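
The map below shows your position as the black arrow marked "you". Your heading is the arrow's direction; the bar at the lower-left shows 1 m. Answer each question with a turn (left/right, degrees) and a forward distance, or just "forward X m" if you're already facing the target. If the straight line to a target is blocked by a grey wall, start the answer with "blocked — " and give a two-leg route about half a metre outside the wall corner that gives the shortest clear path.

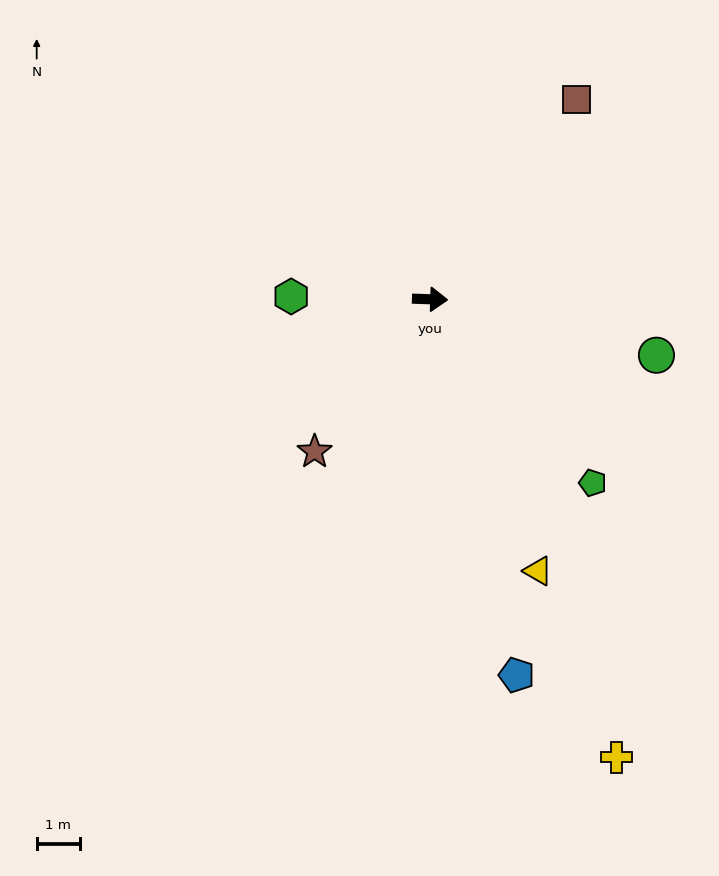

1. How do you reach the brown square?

turn left 56°, forward 5.7 m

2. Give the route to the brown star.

turn right 125°, forward 4.4 m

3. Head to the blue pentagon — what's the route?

turn right 75°, forward 8.9 m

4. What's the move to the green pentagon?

turn right 46°, forward 5.7 m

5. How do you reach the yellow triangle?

turn right 66°, forward 6.8 m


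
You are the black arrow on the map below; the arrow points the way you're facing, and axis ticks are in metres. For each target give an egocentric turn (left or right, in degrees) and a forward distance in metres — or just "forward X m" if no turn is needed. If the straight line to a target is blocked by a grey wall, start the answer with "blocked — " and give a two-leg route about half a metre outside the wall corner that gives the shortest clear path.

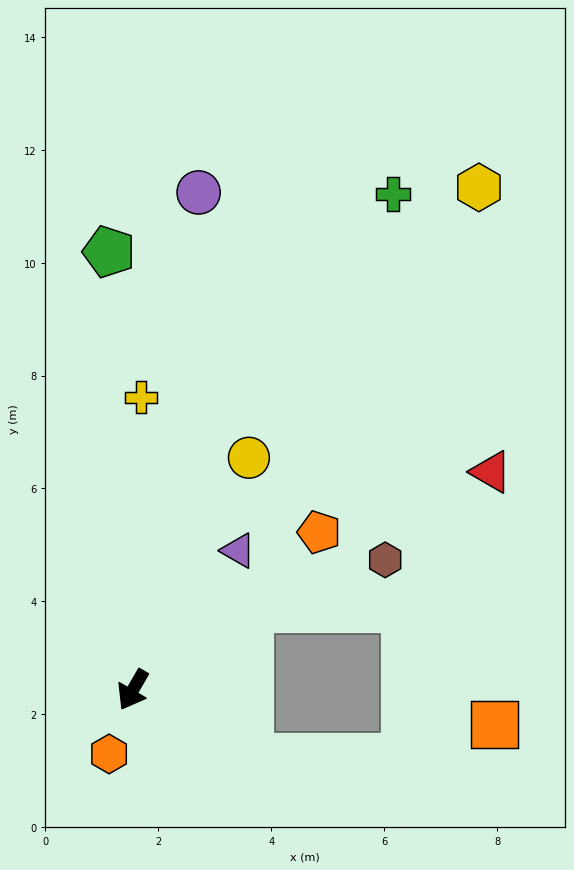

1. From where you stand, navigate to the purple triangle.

turn left 173°, forward 3.1 m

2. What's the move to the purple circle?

turn right 157°, forward 8.9 m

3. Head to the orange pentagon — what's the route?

turn left 160°, forward 4.3 m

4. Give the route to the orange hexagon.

turn left 10°, forward 1.2 m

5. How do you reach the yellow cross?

turn right 152°, forward 5.2 m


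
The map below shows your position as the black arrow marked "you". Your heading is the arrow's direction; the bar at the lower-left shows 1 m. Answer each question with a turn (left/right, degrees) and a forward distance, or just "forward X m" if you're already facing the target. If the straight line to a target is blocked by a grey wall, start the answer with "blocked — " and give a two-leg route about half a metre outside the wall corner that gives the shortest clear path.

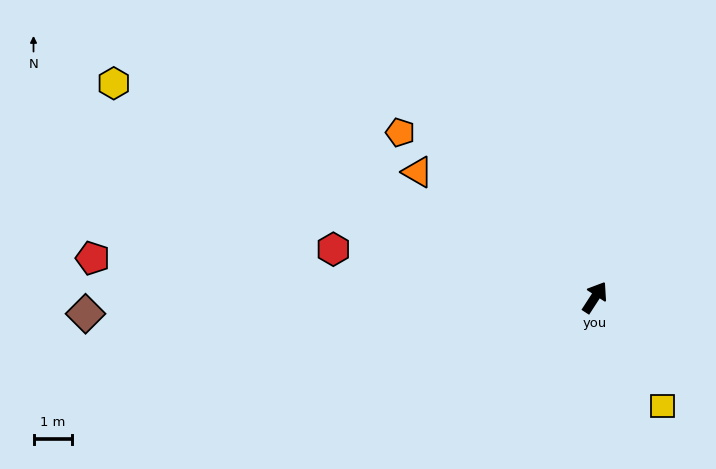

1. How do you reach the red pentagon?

turn left 118°, forward 13.1 m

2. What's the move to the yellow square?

turn right 115°, forward 3.3 m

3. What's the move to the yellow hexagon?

turn left 99°, forward 13.7 m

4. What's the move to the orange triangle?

turn left 88°, forward 5.7 m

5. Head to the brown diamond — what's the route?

turn left 125°, forward 13.3 m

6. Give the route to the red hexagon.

turn left 113°, forward 6.9 m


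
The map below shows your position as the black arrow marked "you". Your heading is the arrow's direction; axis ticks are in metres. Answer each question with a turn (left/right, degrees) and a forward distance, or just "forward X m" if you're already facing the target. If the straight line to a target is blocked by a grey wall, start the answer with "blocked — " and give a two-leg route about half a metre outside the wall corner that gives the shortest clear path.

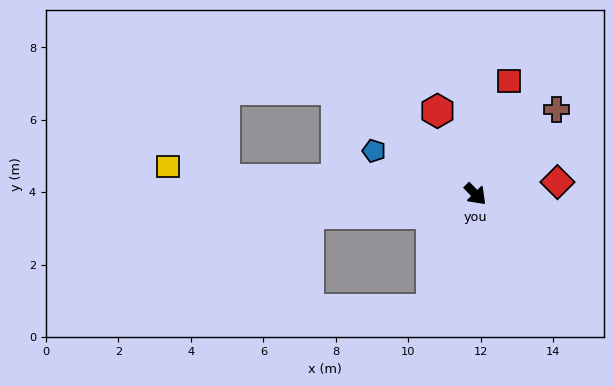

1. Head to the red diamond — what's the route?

turn left 54°, forward 2.3 m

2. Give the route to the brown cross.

turn left 92°, forward 3.2 m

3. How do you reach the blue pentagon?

turn right 158°, forward 3.0 m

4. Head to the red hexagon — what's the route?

turn left 160°, forward 2.5 m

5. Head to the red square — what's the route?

turn left 119°, forward 3.3 m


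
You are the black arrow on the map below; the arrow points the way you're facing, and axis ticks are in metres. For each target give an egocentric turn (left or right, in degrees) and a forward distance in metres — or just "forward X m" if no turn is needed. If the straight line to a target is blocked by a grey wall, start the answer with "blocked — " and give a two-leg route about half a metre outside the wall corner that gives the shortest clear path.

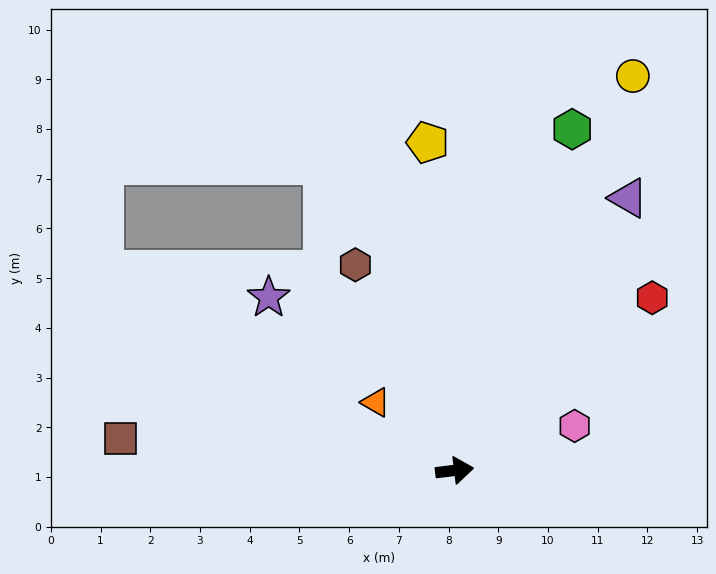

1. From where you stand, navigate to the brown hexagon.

turn left 109°, forward 4.6 m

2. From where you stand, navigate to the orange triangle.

turn left 132°, forward 2.1 m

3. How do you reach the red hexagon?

turn left 34°, forward 5.3 m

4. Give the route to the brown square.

turn left 168°, forward 6.7 m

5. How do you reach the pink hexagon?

turn left 13°, forward 2.6 m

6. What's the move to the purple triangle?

turn left 51°, forward 6.5 m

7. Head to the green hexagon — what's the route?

turn left 64°, forward 7.3 m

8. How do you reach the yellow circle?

turn left 59°, forward 8.7 m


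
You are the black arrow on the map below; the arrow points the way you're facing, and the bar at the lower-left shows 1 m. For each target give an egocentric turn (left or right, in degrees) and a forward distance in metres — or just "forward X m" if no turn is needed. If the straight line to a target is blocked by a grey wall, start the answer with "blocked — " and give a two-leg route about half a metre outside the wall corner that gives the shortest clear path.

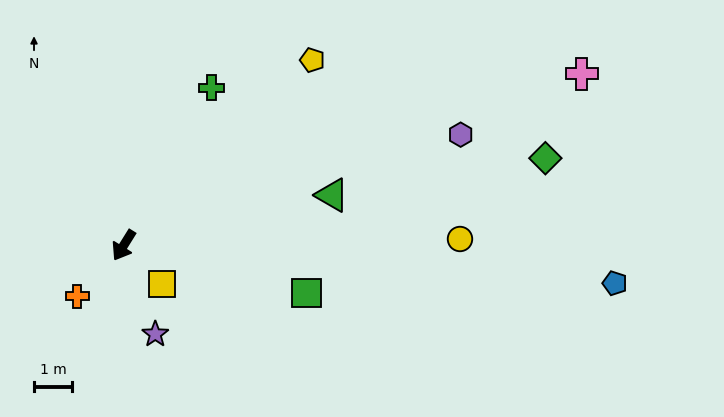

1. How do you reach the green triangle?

turn left 135°, forward 5.6 m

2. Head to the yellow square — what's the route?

turn left 77°, forward 1.4 m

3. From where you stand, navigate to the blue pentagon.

turn left 118°, forward 12.9 m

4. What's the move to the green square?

turn left 107°, forward 5.0 m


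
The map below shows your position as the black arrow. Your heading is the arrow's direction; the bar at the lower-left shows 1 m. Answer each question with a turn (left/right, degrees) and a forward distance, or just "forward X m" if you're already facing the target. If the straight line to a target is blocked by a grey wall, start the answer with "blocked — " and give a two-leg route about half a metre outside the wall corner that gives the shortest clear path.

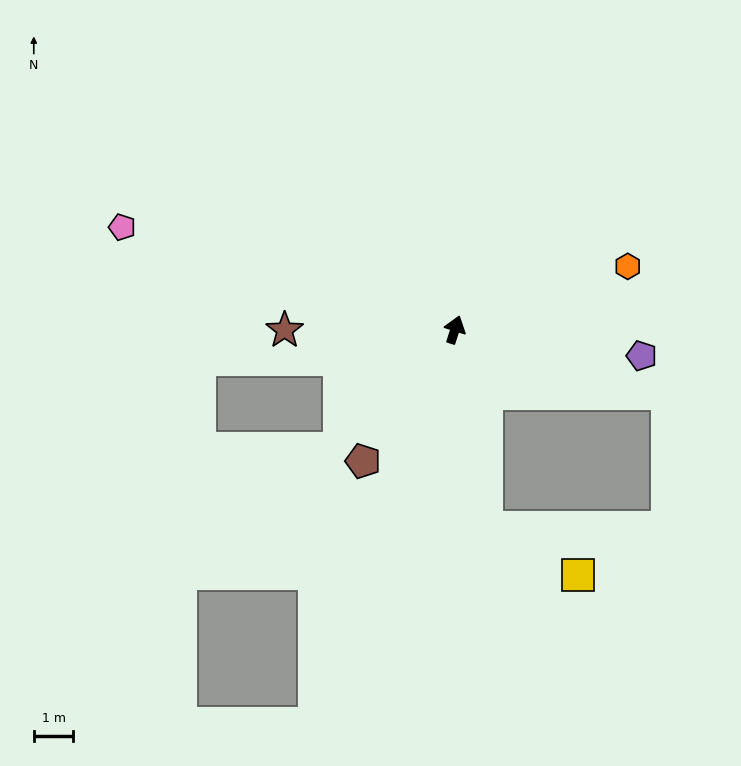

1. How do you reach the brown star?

turn left 108°, forward 4.3 m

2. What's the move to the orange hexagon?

turn right 52°, forward 4.6 m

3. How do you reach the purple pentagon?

turn right 80°, forward 4.8 m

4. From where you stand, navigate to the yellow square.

blocked — turn right 153°, forward 5.1 m, then turn left 53°, forward 2.6 m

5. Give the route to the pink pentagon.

turn left 91°, forward 8.8 m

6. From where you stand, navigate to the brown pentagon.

turn left 163°, forward 4.0 m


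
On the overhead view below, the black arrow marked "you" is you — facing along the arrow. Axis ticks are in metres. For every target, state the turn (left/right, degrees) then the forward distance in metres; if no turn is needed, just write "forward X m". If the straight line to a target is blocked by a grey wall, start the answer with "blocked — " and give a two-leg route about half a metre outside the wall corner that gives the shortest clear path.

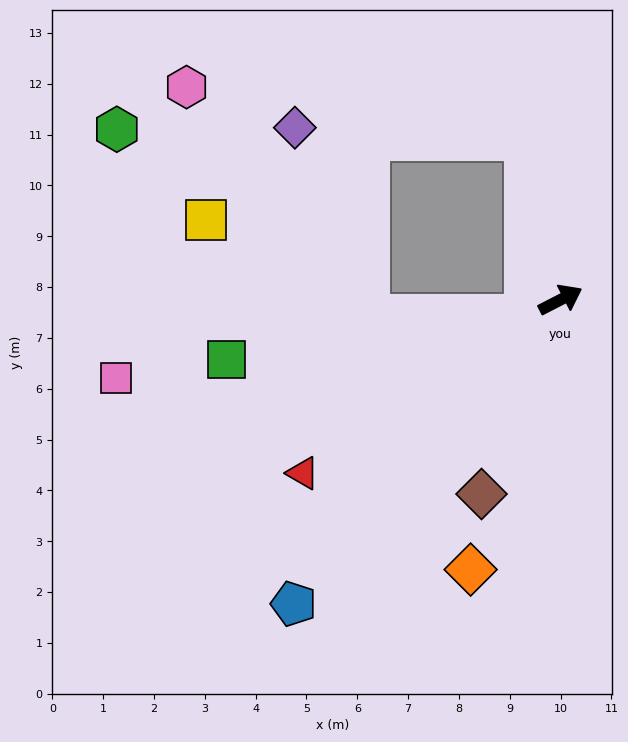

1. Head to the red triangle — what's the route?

turn right 173°, forward 6.1 m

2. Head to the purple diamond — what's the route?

blocked — turn left 75°, forward 3.2 m, then turn left 75°, forward 4.6 m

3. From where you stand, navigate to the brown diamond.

turn right 139°, forward 4.1 m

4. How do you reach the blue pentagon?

turn right 159°, forward 8.0 m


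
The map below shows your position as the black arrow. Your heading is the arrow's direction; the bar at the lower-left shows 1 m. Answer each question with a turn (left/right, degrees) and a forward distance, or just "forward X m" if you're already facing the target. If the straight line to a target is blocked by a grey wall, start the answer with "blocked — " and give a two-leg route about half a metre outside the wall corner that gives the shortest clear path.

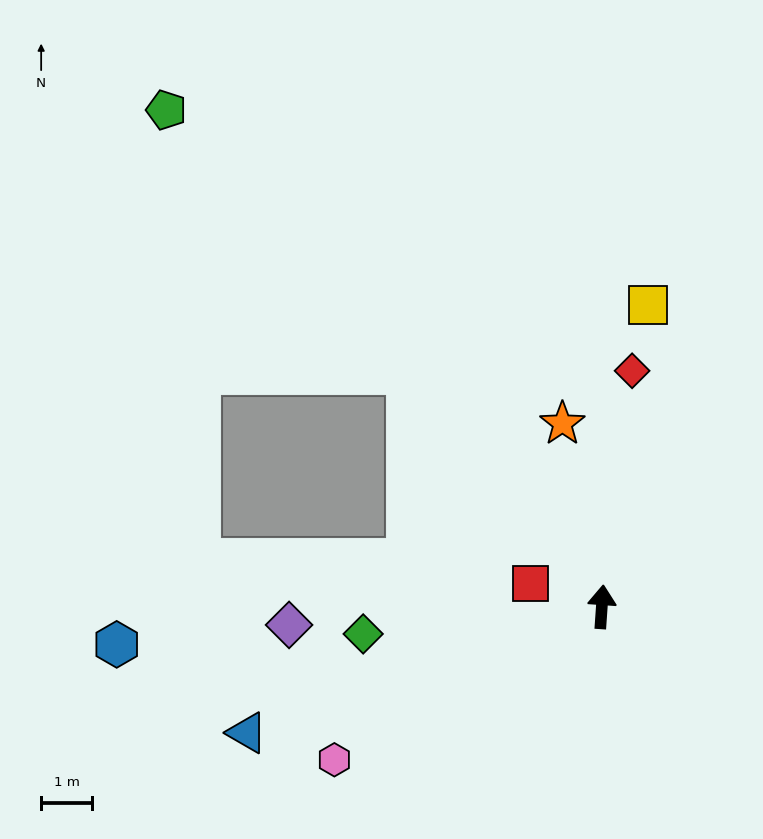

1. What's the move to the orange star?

turn left 16°, forward 3.7 m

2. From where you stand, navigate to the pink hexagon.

turn left 124°, forward 6.1 m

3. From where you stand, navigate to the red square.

turn left 76°, forward 1.5 m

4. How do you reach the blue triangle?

turn left 113°, forward 7.4 m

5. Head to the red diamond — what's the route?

turn right 3°, forward 4.7 m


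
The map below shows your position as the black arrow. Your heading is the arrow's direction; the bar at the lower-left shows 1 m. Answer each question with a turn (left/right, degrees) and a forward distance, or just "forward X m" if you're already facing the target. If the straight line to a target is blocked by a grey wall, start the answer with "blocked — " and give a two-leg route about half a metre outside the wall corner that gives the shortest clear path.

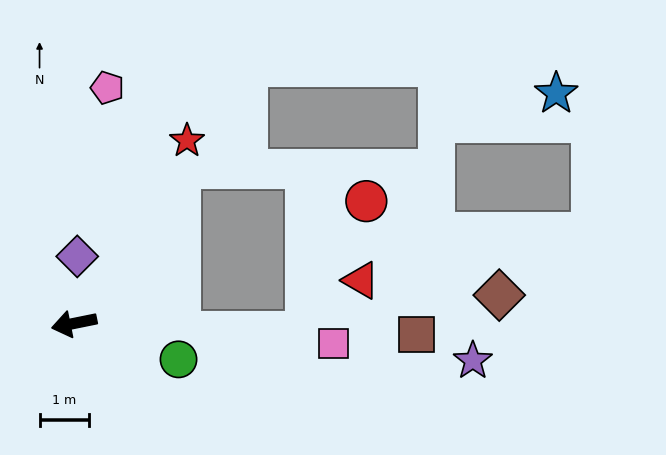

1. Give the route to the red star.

turn right 133°, forward 4.4 m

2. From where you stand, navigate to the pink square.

turn left 164°, forward 5.3 m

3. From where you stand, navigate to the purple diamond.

turn right 104°, forward 1.4 m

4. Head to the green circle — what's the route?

turn left 150°, forward 2.3 m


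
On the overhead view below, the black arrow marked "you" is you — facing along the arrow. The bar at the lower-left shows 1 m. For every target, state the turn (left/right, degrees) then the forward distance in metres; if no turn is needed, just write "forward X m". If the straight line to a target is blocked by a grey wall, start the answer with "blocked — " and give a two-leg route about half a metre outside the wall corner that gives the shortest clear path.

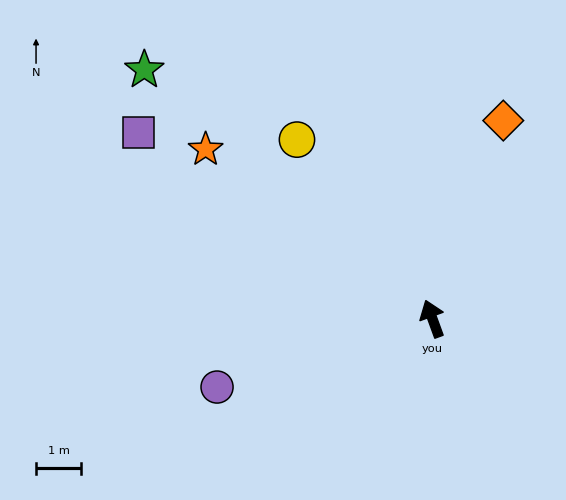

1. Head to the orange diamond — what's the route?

turn right 40°, forward 4.7 m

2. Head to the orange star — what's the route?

turn left 33°, forward 6.3 m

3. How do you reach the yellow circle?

turn left 17°, forward 5.0 m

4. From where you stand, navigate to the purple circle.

turn left 88°, forward 5.0 m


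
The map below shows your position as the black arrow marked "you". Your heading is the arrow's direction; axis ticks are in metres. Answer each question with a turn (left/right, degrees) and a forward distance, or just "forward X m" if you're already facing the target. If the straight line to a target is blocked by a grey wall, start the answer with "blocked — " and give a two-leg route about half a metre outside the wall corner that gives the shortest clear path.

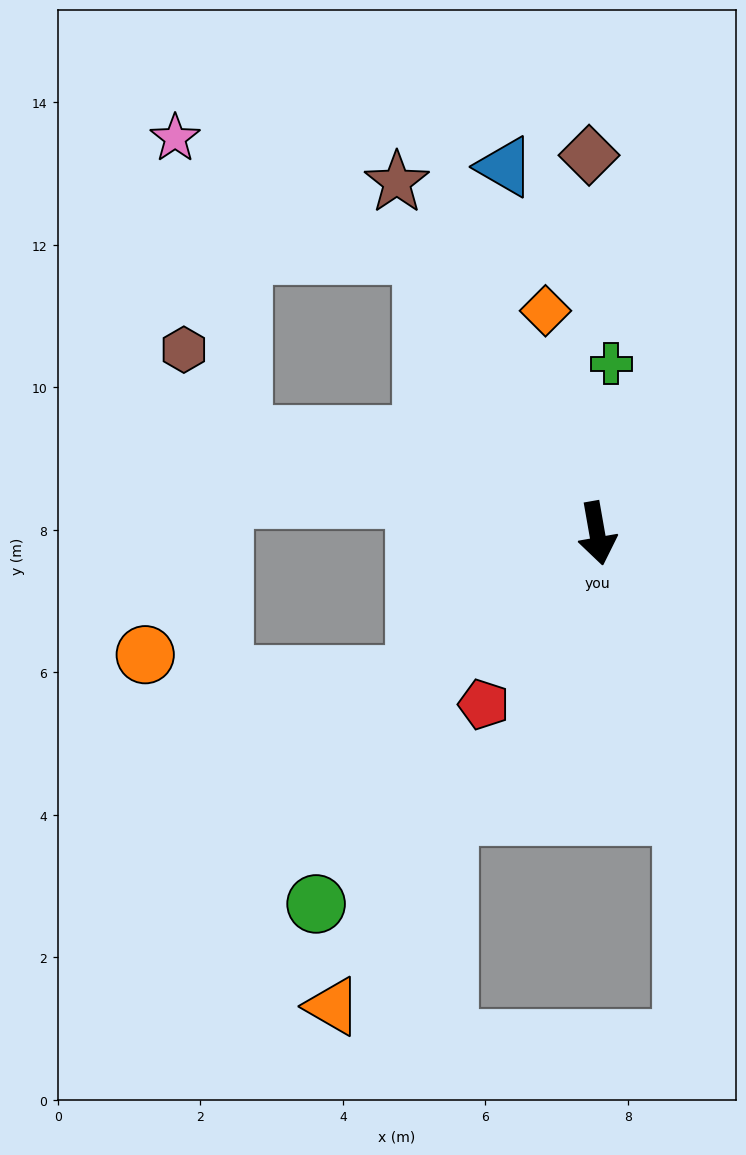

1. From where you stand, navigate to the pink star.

blocked — turn right 158°, forward 4.6 m, then turn left 33°, forward 3.8 m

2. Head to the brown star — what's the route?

turn right 160°, forward 5.7 m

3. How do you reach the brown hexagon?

blocked — turn right 115°, forward 5.2 m, then turn right 41°, forward 1.5 m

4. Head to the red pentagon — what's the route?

turn right 43°, forward 2.9 m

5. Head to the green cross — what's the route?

turn left 165°, forward 2.4 m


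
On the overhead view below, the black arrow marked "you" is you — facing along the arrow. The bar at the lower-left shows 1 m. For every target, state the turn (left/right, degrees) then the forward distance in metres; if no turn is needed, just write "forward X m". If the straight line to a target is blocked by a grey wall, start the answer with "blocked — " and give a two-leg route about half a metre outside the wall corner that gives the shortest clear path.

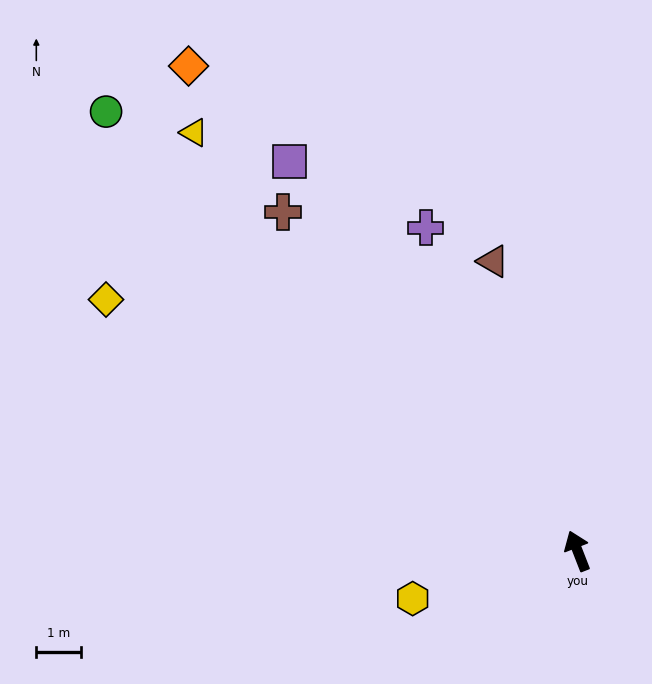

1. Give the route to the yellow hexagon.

turn left 85°, forward 3.9 m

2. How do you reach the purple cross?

turn left 4°, forward 8.0 m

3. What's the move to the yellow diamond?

turn left 41°, forward 12.0 m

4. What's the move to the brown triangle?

turn right 5°, forward 6.8 m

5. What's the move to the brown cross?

turn left 20°, forward 10.1 m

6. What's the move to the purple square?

turn left 15°, forward 10.9 m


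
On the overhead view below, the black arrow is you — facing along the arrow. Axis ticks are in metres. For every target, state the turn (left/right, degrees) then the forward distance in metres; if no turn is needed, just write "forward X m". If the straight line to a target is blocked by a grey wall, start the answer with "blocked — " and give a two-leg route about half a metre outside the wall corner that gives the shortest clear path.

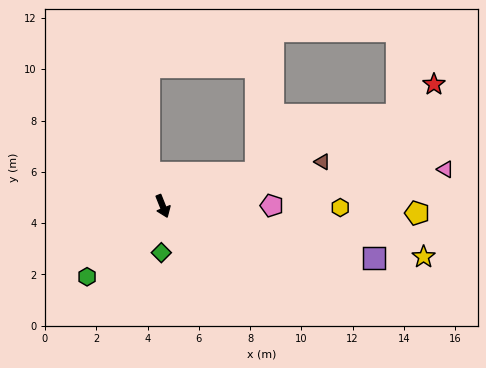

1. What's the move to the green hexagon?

turn right 69°, forward 4.0 m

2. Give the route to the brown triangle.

turn left 84°, forward 6.5 m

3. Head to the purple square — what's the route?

turn left 54°, forward 8.5 m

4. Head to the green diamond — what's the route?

turn right 24°, forward 1.8 m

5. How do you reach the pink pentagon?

turn left 69°, forward 4.3 m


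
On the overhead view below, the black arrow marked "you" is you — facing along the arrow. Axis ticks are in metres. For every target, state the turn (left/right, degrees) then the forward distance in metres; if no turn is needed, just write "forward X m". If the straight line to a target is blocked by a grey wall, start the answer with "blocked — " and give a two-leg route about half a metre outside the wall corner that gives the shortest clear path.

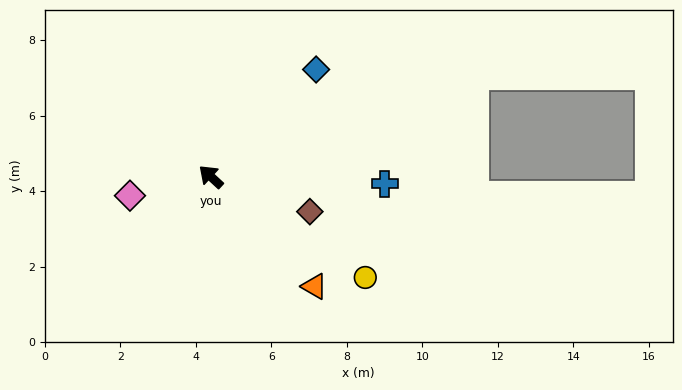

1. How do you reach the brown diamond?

turn right 157°, forward 2.8 m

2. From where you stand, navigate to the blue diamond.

turn right 92°, forward 4.0 m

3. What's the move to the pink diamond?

turn left 56°, forward 2.2 m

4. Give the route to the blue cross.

turn right 140°, forward 4.6 m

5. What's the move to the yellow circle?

turn right 170°, forward 4.9 m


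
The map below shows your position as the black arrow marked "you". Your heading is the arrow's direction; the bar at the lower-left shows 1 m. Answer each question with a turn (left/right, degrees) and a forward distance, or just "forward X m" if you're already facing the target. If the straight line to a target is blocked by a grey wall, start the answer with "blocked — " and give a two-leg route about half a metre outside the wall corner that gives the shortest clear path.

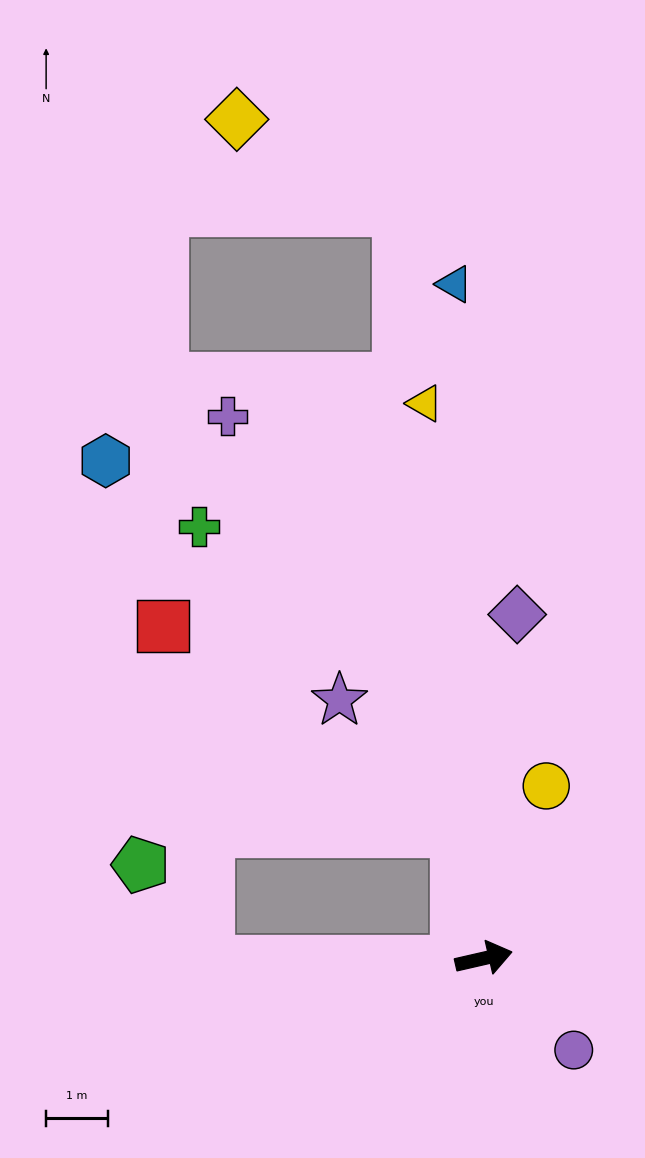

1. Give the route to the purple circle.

turn right 58°, forward 2.1 m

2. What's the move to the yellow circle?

turn left 57°, forward 3.0 m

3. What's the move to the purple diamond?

turn left 72°, forward 5.6 m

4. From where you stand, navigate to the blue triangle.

turn left 80°, forward 10.9 m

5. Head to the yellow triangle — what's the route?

turn left 83°, forward 9.0 m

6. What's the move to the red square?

blocked — turn left 89°, forward 2.1 m, then turn left 43°, forward 5.8 m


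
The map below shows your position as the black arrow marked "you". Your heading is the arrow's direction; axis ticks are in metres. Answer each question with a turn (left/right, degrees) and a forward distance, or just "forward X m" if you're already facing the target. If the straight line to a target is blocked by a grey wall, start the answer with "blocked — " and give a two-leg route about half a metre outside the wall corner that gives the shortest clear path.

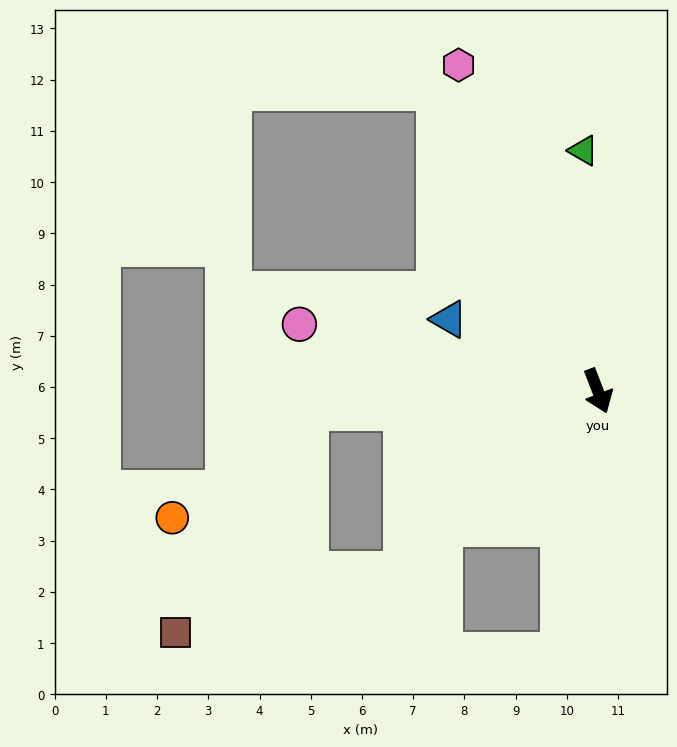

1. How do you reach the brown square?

blocked — turn right 108°, forward 5.7 m, then turn left 56°, forward 5.1 m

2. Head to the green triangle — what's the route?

turn left 162°, forward 4.7 m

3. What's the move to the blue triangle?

turn right 137°, forward 3.2 m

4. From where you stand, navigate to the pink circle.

turn right 124°, forward 6.0 m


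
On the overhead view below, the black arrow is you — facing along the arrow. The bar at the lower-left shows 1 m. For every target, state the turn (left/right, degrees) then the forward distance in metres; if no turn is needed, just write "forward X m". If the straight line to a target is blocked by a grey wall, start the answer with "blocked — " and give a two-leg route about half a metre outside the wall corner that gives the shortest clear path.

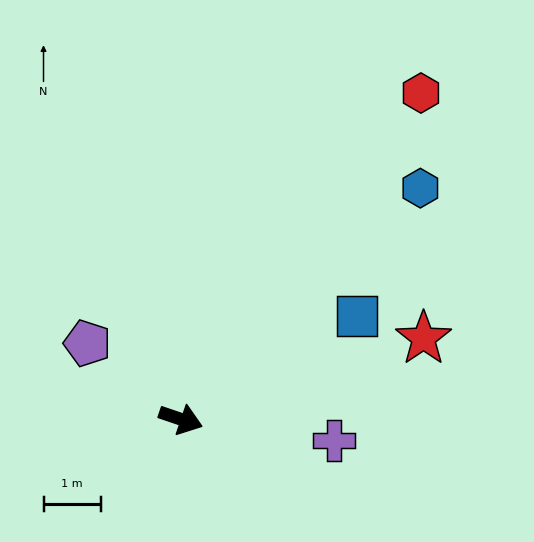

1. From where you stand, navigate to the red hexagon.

turn left 72°, forward 7.0 m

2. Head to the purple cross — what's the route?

turn left 11°, forward 2.7 m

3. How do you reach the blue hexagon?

turn left 63°, forward 5.8 m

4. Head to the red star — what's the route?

turn left 37°, forward 4.4 m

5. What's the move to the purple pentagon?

turn left 160°, forward 2.1 m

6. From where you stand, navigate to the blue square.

turn left 49°, forward 3.6 m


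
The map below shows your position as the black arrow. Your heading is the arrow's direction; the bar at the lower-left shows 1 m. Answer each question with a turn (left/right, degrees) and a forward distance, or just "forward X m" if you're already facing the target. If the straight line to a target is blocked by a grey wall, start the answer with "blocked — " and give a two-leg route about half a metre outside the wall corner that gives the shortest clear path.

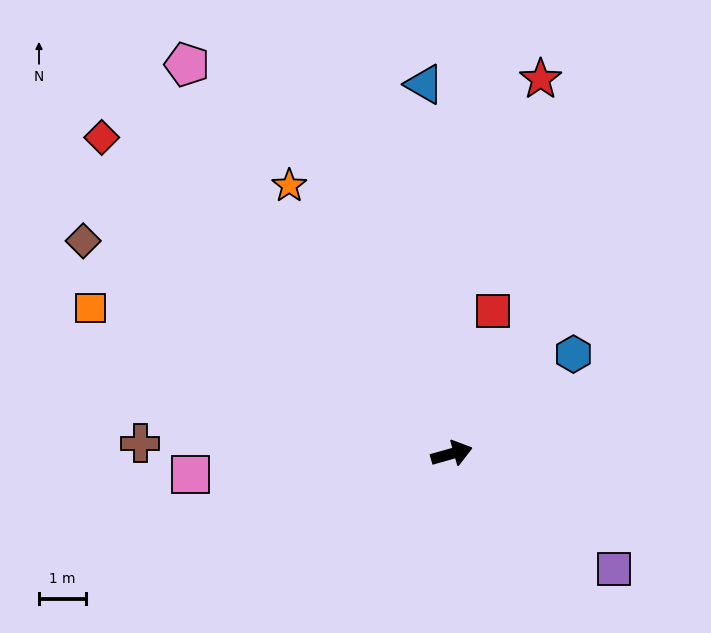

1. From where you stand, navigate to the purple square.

turn right 51°, forward 4.2 m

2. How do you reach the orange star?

turn left 105°, forward 6.7 m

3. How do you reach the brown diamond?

turn left 134°, forward 9.1 m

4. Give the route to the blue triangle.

turn left 78°, forward 7.9 m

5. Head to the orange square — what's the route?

turn left 142°, forward 8.3 m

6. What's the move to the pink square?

turn left 169°, forward 5.6 m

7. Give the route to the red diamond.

turn left 122°, forward 10.1 m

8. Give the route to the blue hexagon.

turn left 23°, forward 3.4 m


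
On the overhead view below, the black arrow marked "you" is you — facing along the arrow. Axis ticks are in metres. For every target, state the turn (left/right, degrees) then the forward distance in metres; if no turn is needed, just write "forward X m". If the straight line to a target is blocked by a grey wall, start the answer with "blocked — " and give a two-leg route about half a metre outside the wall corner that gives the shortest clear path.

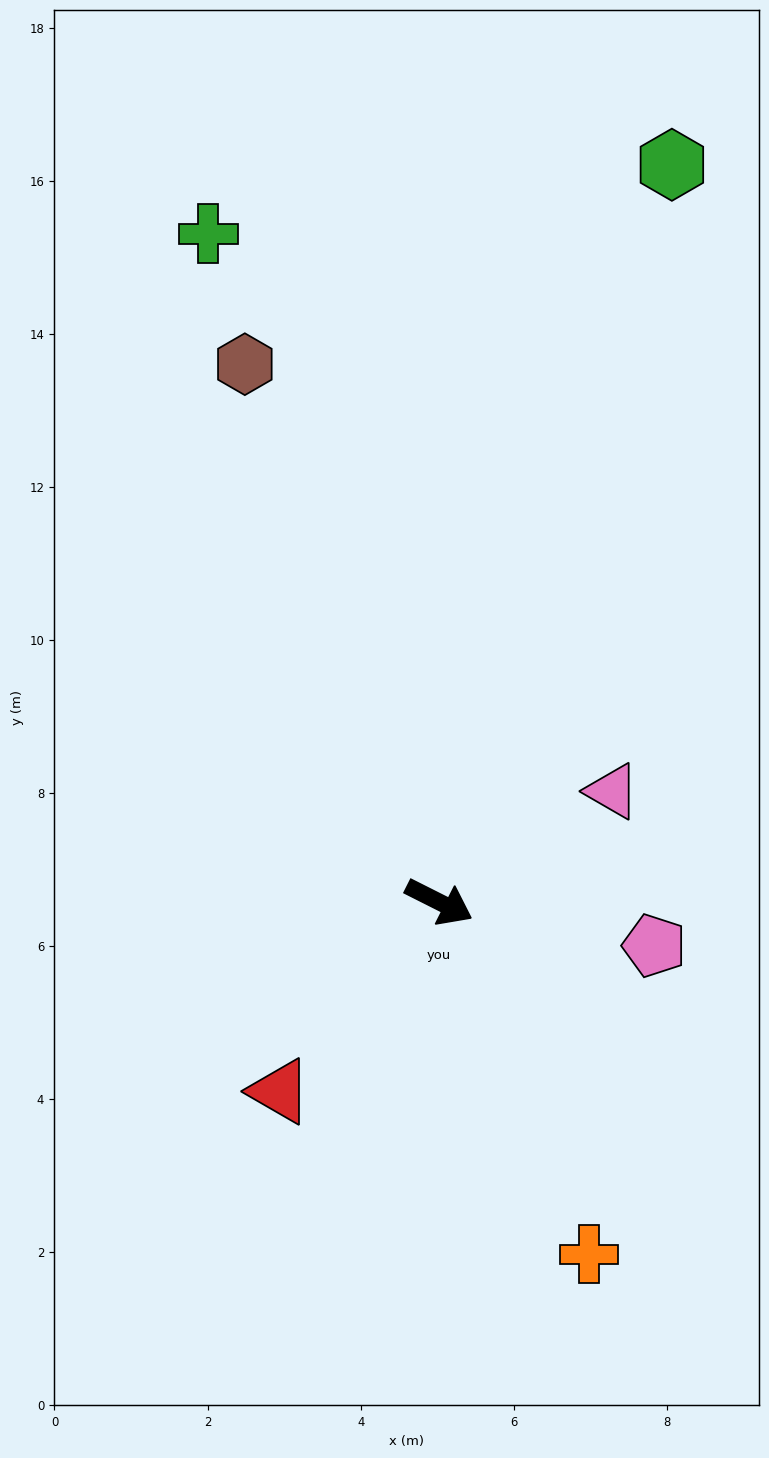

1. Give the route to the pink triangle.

turn left 59°, forward 2.7 m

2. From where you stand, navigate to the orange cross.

turn right 40°, forward 5.0 m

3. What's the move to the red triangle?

turn right 103°, forward 3.2 m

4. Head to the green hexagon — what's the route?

turn left 99°, forward 10.1 m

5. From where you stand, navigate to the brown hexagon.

turn left 137°, forward 7.5 m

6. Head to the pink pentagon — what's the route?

turn left 15°, forward 2.9 m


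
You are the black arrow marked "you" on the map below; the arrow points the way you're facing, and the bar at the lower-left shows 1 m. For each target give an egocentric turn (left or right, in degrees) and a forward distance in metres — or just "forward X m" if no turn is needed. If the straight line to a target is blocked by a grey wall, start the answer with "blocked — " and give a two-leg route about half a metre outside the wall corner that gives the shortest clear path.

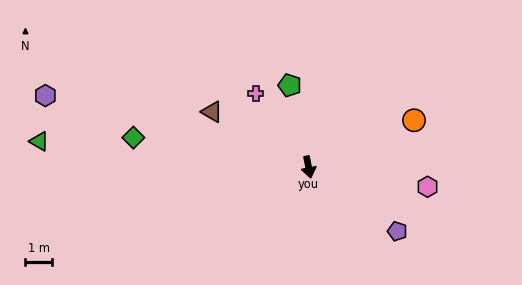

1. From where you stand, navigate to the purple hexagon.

turn right 116°, forward 10.1 m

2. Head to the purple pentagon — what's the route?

turn left 43°, forward 4.1 m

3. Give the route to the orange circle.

turn left 103°, forward 4.3 m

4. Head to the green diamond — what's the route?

turn right 111°, forward 6.6 m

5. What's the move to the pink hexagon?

turn left 70°, forward 4.5 m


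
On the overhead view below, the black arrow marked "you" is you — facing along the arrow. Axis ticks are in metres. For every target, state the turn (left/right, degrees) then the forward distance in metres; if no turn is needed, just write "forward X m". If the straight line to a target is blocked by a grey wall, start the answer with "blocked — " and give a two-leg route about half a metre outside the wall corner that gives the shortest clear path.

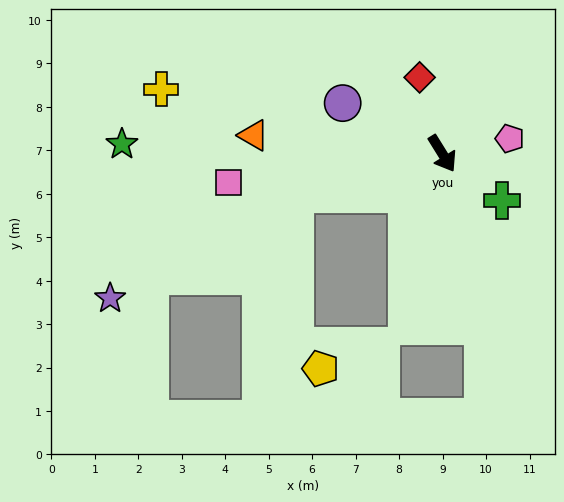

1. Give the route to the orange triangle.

turn right 127°, forward 4.4 m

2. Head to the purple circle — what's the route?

turn right 149°, forward 2.6 m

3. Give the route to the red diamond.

turn left 165°, forward 1.8 m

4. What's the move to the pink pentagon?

turn left 71°, forward 1.6 m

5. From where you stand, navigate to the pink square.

turn right 114°, forward 5.0 m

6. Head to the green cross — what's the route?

turn left 20°, forward 1.7 m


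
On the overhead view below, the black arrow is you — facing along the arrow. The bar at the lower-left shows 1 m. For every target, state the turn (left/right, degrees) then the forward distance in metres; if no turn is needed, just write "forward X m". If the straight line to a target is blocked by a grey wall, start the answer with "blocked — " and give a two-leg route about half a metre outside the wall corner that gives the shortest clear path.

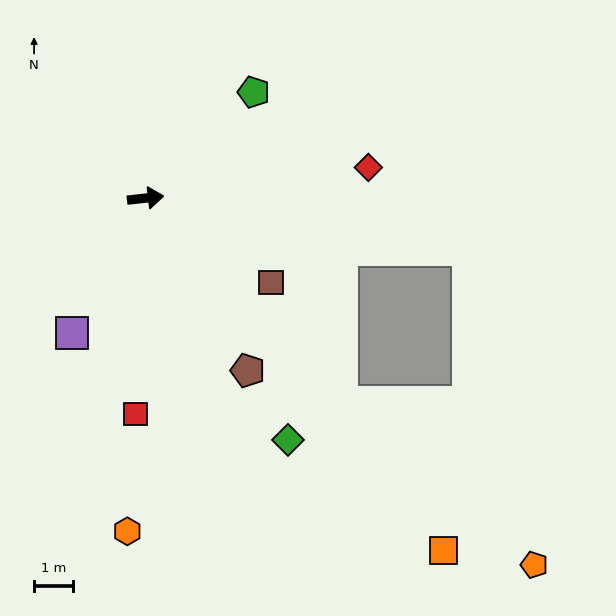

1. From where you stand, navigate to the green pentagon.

turn left 38°, forward 3.9 m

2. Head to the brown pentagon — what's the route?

turn right 66°, forward 5.1 m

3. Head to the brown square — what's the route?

turn right 40°, forward 3.8 m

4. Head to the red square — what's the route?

turn right 99°, forward 5.5 m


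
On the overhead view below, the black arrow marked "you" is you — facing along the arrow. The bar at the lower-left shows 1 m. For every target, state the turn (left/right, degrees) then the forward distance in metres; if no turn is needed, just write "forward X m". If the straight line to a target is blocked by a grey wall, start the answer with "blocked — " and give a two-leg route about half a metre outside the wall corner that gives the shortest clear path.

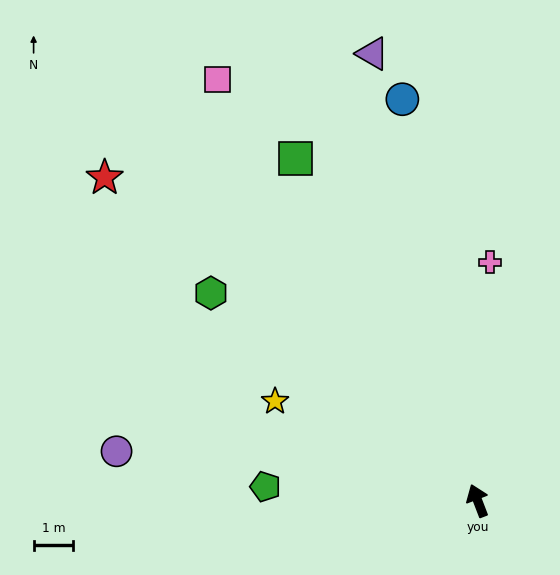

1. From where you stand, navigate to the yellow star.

turn left 43°, forward 5.7 m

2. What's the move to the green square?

turn left 7°, forward 9.8 m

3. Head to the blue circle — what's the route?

turn right 10°, forward 10.3 m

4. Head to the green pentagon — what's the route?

turn left 65°, forward 5.4 m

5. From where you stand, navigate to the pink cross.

turn right 24°, forward 6.0 m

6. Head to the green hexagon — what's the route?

turn left 31°, forward 8.5 m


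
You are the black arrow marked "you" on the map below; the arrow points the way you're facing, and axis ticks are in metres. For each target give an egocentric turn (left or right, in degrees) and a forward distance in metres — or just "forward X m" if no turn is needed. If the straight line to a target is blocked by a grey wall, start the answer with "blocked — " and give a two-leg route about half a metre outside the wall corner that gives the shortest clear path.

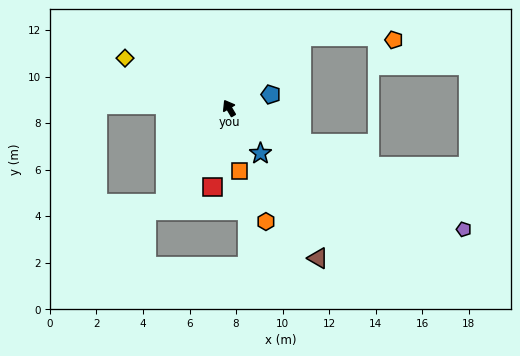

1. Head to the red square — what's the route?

turn left 138°, forward 3.5 m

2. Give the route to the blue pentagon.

turn right 102°, forward 1.9 m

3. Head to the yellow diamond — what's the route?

turn left 34°, forward 5.0 m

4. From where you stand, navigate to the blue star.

turn right 176°, forward 2.4 m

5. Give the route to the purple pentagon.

turn right 148°, forward 11.4 m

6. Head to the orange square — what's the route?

turn left 159°, forward 2.7 m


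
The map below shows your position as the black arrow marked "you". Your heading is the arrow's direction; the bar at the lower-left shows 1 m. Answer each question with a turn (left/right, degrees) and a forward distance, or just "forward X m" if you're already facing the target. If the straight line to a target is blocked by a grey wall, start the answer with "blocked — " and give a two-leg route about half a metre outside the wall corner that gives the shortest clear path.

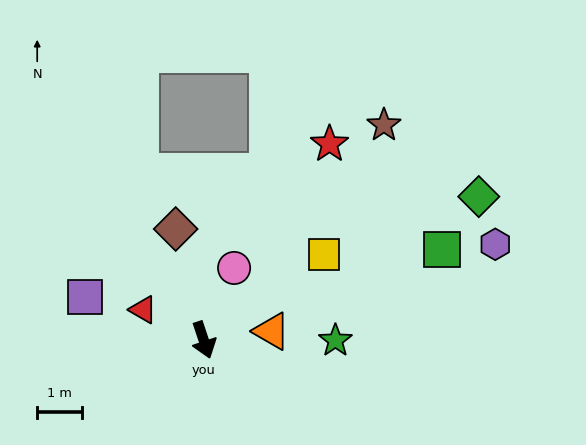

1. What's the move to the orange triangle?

turn left 79°, forward 1.5 m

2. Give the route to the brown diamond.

turn left 176°, forward 2.6 m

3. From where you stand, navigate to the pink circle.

turn left 139°, forward 1.7 m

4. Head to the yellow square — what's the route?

turn left 107°, forward 3.3 m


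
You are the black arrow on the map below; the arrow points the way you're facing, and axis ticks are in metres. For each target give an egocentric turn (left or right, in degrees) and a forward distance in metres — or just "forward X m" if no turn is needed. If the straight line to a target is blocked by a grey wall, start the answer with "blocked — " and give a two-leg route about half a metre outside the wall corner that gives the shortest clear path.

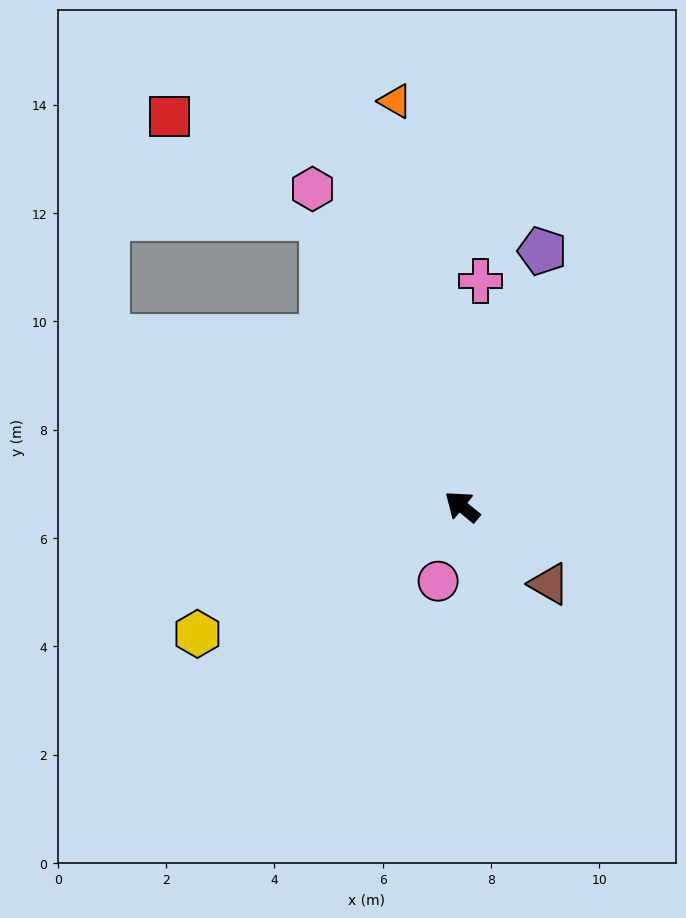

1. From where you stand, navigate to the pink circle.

turn left 112°, forward 1.4 m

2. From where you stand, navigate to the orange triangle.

turn right 41°, forward 7.6 m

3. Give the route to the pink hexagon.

turn right 25°, forward 6.5 m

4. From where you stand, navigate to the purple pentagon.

turn right 68°, forward 4.9 m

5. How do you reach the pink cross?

turn right 55°, forward 4.2 m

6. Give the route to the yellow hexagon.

turn left 65°, forward 5.4 m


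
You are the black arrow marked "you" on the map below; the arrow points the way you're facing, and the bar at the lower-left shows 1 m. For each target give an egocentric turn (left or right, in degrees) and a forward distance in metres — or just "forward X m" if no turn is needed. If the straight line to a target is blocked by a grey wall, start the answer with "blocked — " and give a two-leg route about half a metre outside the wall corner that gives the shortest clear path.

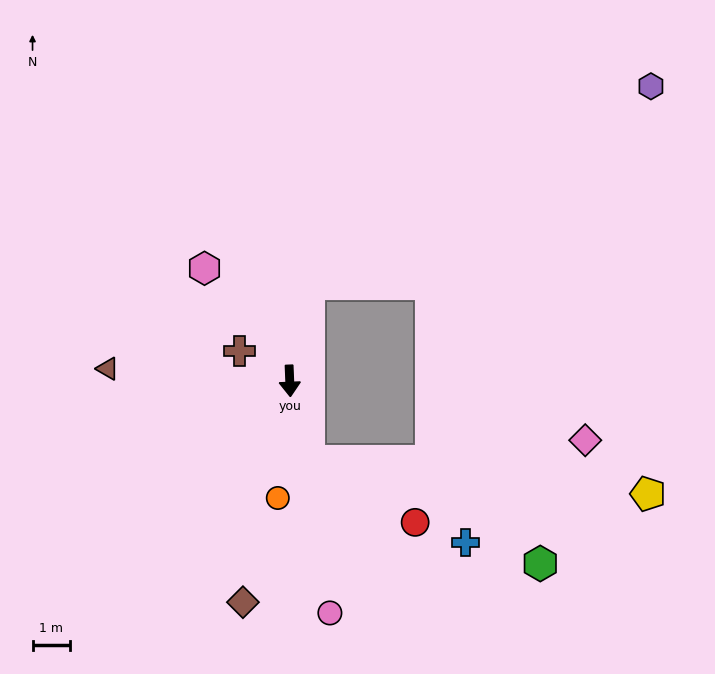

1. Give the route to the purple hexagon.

blocked — turn left 167°, forward 2.6 m, then turn right 49°, forward 10.5 m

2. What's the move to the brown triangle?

turn right 96°, forward 4.9 m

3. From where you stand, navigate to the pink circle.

turn left 7°, forward 6.3 m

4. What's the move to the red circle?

blocked — turn left 11°, forward 2.2 m, then turn left 47°, forward 3.3 m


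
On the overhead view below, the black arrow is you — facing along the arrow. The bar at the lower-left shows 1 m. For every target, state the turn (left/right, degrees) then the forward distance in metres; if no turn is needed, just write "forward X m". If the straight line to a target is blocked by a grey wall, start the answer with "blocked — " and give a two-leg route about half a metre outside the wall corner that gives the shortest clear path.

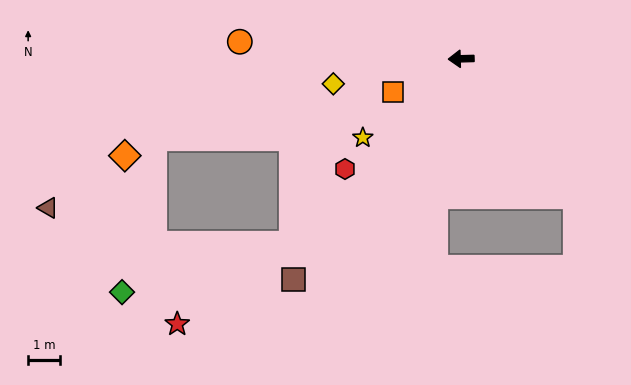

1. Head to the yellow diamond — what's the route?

turn left 10°, forward 4.1 m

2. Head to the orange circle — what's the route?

turn right 6°, forward 7.1 m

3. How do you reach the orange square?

turn left 25°, forward 2.4 m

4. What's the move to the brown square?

turn left 51°, forward 8.8 m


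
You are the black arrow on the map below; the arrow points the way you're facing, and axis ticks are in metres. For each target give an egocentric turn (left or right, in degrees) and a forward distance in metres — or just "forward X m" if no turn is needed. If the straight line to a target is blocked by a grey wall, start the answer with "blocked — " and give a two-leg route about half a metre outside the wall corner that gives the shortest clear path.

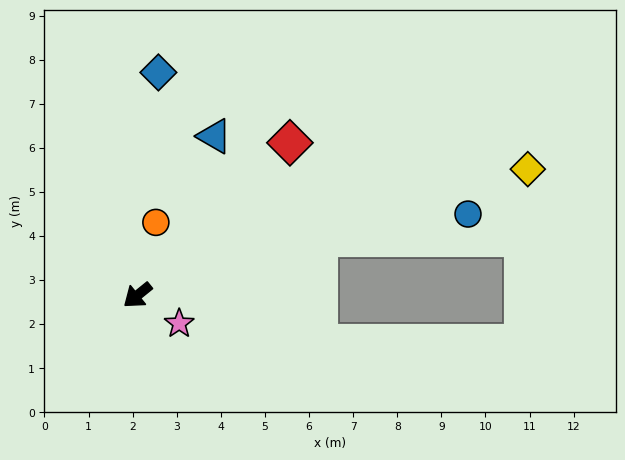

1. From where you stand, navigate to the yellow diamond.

turn left 159°, forward 9.3 m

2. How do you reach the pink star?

turn left 107°, forward 1.1 m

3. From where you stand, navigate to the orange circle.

turn right 143°, forward 1.7 m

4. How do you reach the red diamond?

turn right 174°, forward 4.9 m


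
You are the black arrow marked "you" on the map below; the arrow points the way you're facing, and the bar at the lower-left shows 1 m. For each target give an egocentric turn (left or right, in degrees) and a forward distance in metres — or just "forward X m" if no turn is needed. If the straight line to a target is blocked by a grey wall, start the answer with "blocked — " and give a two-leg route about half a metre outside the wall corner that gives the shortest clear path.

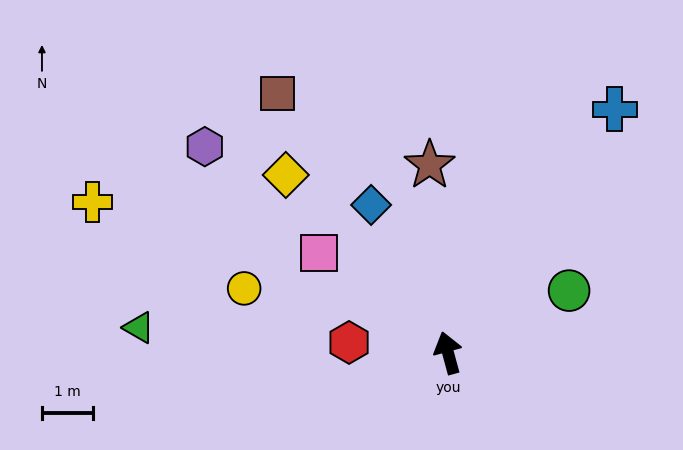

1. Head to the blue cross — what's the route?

turn right 50°, forward 5.7 m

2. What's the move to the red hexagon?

turn left 69°, forward 1.9 m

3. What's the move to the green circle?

turn right 78°, forward 2.6 m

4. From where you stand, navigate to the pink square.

turn left 37°, forward 3.2 m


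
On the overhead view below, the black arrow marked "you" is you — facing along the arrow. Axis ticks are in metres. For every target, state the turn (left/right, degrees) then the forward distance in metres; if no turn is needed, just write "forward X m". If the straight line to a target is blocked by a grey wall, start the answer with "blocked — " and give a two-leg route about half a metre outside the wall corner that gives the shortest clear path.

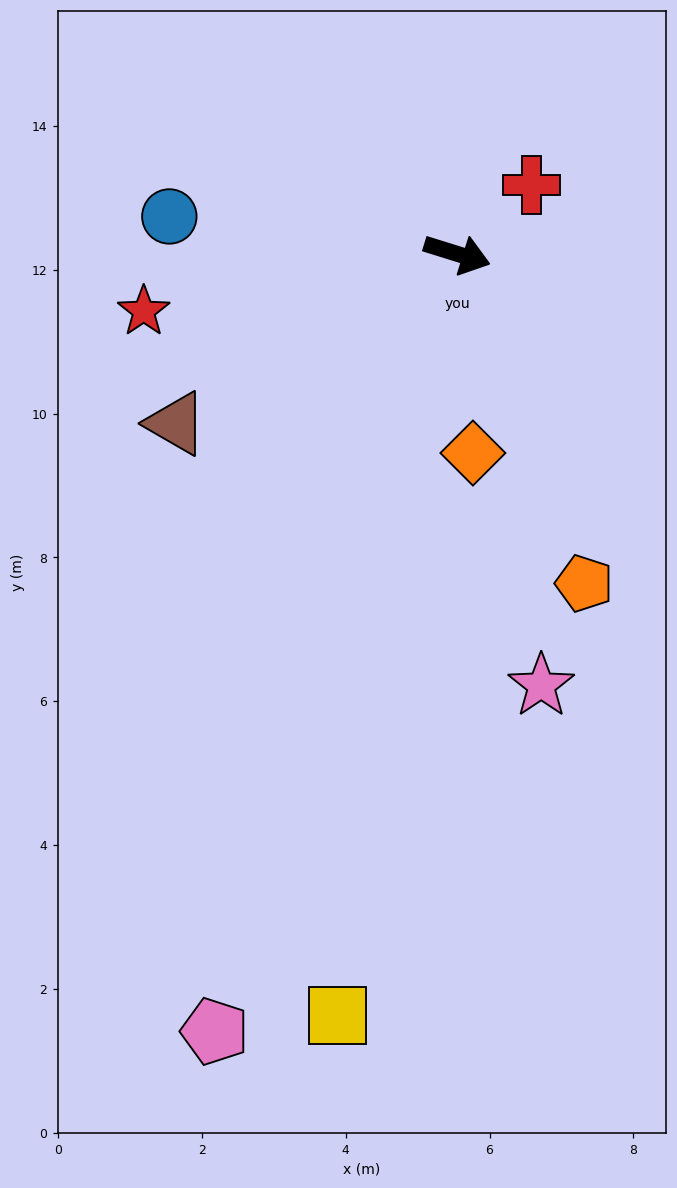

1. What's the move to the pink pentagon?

turn right 90°, forward 11.3 m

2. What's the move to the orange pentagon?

turn right 52°, forward 4.9 m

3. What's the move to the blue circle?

turn right 170°, forward 4.0 m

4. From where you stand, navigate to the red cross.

turn left 60°, forward 1.4 m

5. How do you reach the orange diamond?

turn right 68°, forward 2.8 m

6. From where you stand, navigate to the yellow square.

turn right 82°, forward 10.7 m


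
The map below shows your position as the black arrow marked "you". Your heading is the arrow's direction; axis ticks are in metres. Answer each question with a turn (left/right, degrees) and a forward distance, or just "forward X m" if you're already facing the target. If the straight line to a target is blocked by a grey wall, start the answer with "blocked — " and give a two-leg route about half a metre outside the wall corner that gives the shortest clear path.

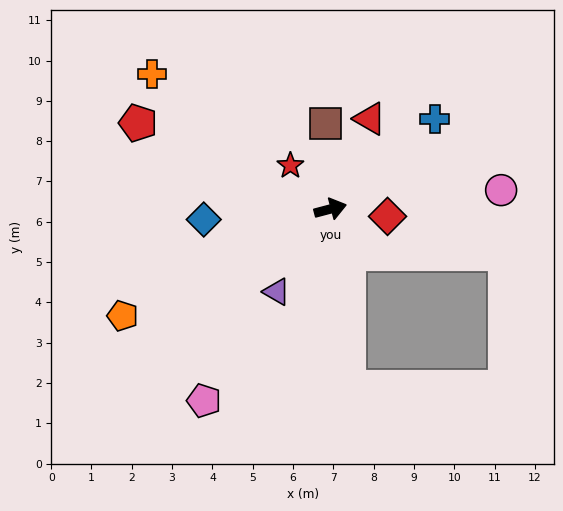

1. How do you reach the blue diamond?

turn left 170°, forward 3.2 m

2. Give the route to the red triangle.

turn left 52°, forward 2.4 m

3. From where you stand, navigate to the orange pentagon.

turn right 168°, forward 5.8 m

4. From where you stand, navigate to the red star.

turn left 118°, forward 1.5 m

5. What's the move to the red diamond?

turn right 22°, forward 1.4 m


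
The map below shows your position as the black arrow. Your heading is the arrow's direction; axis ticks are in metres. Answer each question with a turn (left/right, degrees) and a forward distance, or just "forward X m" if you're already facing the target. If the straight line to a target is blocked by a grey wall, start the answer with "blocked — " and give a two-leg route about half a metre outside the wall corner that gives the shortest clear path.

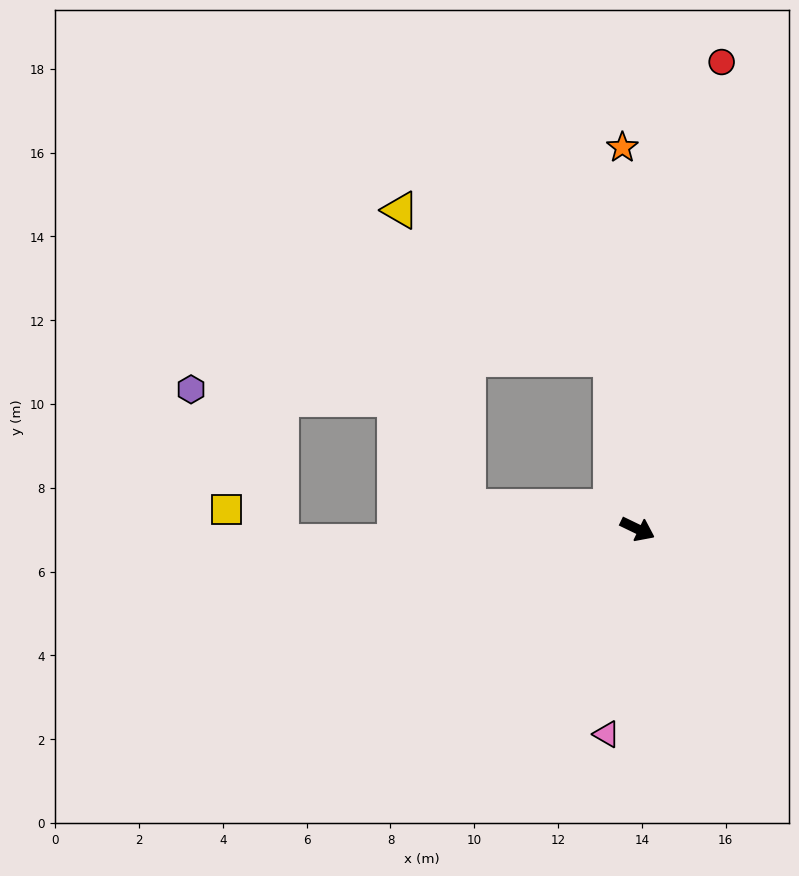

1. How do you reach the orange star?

turn left 118°, forward 9.1 m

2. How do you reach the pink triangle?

turn right 73°, forward 5.0 m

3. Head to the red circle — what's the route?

turn left 106°, forward 11.3 m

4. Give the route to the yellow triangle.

blocked — turn left 125°, forward 4.1 m, then turn left 46°, forward 6.2 m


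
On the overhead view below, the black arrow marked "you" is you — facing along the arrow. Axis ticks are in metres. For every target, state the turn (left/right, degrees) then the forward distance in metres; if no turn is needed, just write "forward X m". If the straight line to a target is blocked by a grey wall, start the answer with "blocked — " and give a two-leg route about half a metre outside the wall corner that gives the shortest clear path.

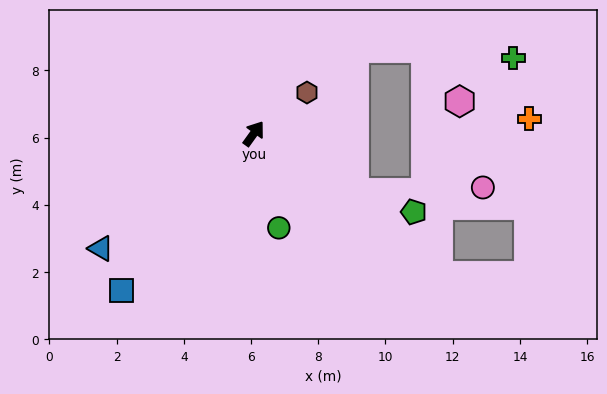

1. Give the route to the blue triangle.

turn left 163°, forward 5.7 m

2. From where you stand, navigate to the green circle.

turn right 129°, forward 2.9 m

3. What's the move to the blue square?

turn left 176°, forward 6.1 m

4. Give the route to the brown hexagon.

turn right 17°, forward 2.0 m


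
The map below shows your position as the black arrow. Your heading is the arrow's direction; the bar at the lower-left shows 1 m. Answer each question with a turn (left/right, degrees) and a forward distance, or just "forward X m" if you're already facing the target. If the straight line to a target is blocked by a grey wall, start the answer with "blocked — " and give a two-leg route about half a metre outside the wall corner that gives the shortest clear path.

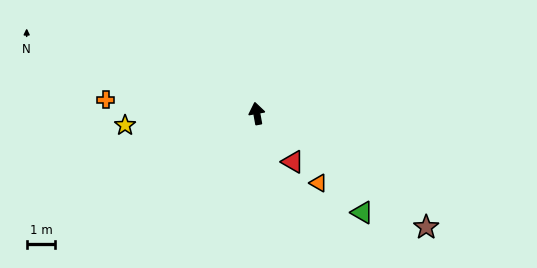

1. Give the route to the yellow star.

turn left 85°, forward 4.6 m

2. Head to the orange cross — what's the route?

turn left 75°, forward 5.3 m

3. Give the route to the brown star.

turn right 134°, forward 7.1 m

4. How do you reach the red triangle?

turn right 154°, forward 2.1 m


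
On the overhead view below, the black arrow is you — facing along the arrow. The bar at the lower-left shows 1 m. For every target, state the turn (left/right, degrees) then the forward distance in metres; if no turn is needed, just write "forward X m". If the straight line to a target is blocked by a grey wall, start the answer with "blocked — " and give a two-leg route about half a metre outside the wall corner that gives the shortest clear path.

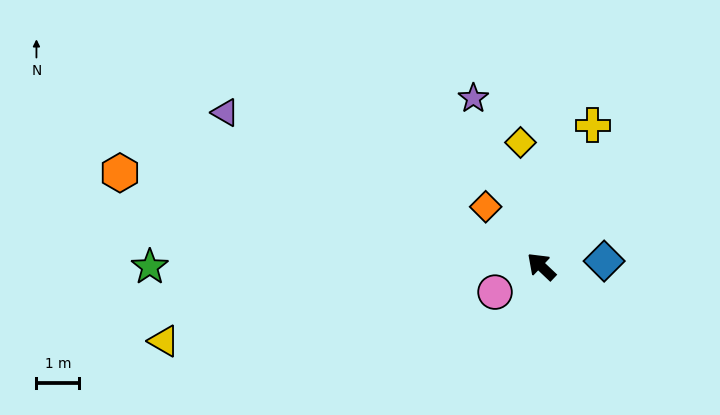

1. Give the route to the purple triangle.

turn left 17°, forward 8.2 m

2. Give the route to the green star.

turn left 43°, forward 9.2 m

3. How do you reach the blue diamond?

turn right 132°, forward 1.5 m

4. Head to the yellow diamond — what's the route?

turn right 37°, forward 2.9 m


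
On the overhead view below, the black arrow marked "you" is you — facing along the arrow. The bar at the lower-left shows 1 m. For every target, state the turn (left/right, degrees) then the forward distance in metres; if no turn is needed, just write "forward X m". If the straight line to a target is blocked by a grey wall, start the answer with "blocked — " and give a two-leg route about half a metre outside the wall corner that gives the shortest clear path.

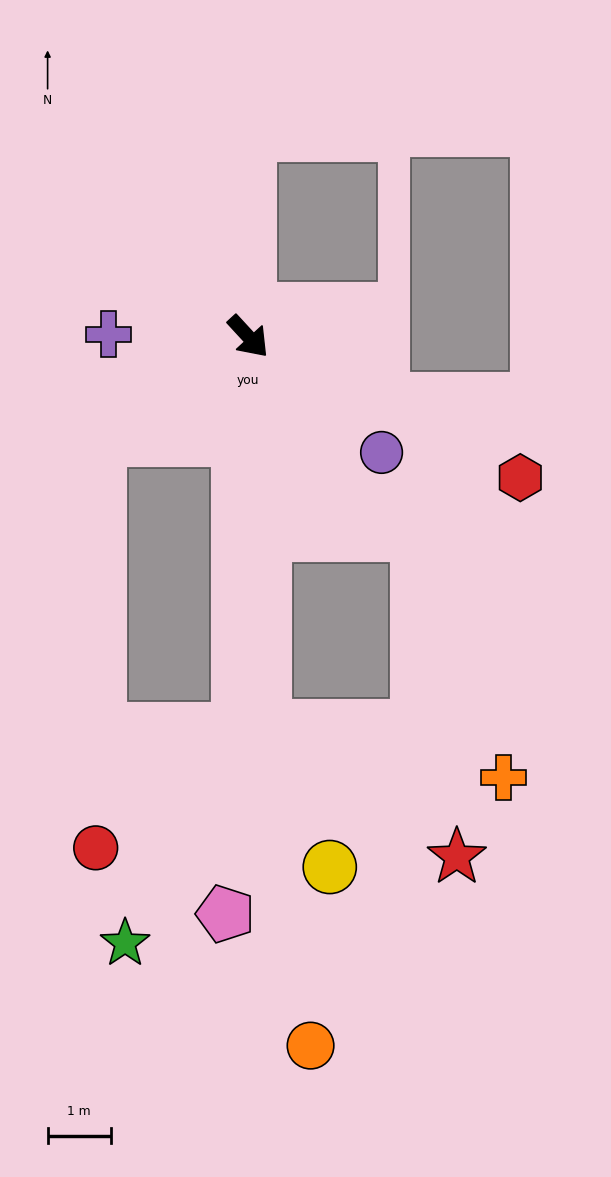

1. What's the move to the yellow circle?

blocked — turn right 40°, forward 6.2 m, then turn left 22°, forward 2.5 m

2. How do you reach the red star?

blocked — turn right 40°, forward 6.2 m, then turn left 53°, forward 3.7 m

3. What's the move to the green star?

blocked — turn right 44°, forward 6.2 m, then turn right 27°, forward 3.8 m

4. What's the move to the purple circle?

turn left 6°, forward 2.8 m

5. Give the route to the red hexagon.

turn left 20°, forward 4.9 m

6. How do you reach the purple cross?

turn right 134°, forward 2.2 m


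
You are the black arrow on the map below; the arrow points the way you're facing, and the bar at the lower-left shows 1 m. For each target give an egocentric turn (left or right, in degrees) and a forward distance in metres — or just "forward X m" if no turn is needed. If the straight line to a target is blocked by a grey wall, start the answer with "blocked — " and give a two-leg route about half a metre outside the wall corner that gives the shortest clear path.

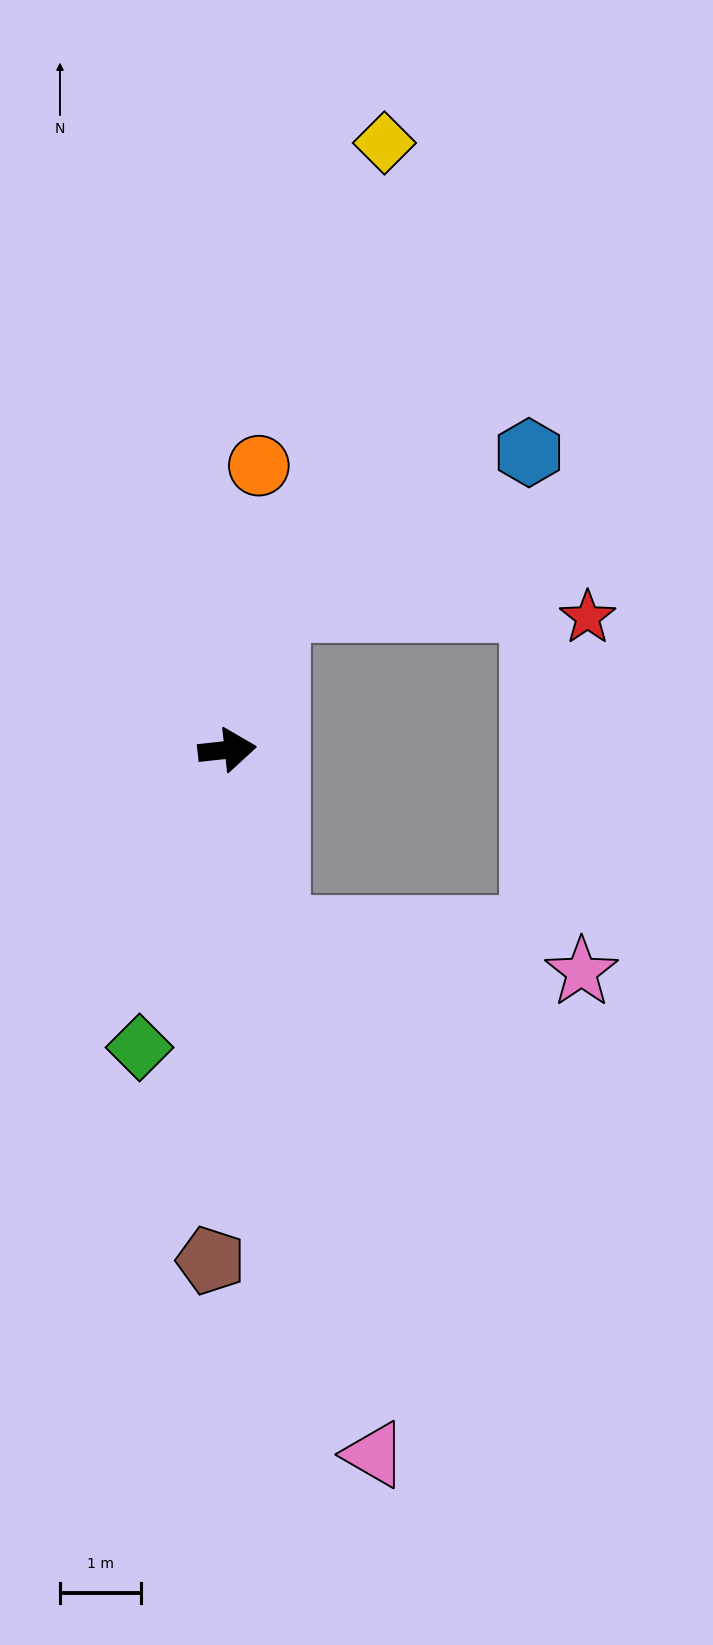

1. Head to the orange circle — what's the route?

turn left 77°, forward 3.5 m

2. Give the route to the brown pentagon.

turn right 98°, forward 6.3 m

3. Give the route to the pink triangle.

turn right 84°, forward 8.9 m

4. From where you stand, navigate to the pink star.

blocked — turn right 81°, forward 2.3 m, then turn left 67°, forward 3.8 m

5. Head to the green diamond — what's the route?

turn right 113°, forward 3.8 m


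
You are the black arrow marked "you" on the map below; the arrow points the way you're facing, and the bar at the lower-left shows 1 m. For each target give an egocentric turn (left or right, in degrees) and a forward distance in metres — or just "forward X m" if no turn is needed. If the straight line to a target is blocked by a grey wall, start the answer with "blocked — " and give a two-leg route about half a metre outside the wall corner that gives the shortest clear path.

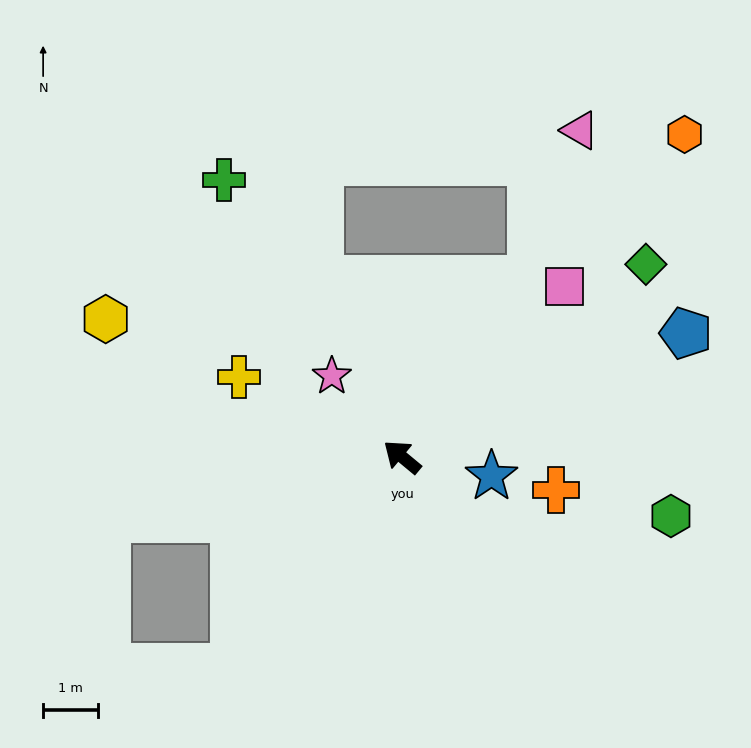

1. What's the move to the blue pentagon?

turn right 117°, forward 5.7 m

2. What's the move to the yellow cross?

turn left 13°, forward 3.3 m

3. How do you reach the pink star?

turn right 9°, forward 2.0 m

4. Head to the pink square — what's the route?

turn right 94°, forward 4.3 m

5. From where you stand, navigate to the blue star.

turn right 152°, forward 1.7 m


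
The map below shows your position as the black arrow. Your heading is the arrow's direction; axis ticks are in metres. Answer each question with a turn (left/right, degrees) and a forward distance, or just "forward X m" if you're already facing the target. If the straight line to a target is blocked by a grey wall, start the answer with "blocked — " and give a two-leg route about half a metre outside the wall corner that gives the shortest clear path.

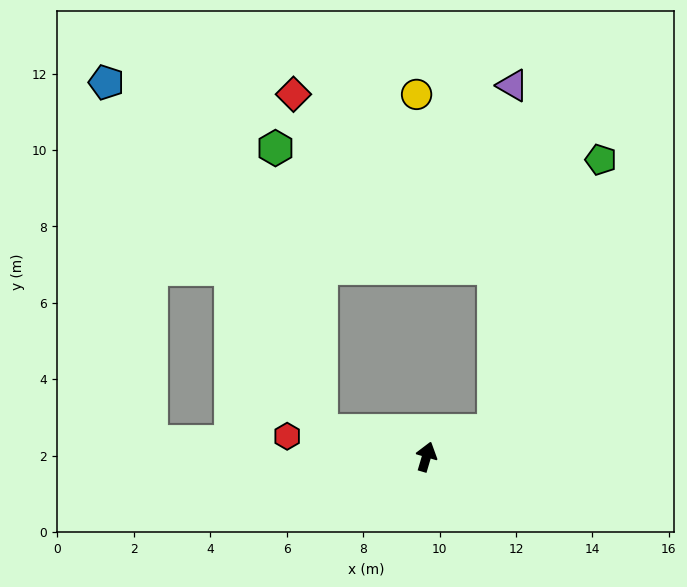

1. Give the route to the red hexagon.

turn left 98°, forward 3.7 m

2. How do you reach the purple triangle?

blocked — turn right 52°, forward 1.9 m, then turn left 65°, forward 9.0 m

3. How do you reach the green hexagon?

blocked — turn left 92°, forward 2.8 m, then turn right 66°, forward 7.5 m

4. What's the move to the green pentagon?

blocked — turn right 52°, forward 1.9 m, then turn left 47°, forward 7.6 m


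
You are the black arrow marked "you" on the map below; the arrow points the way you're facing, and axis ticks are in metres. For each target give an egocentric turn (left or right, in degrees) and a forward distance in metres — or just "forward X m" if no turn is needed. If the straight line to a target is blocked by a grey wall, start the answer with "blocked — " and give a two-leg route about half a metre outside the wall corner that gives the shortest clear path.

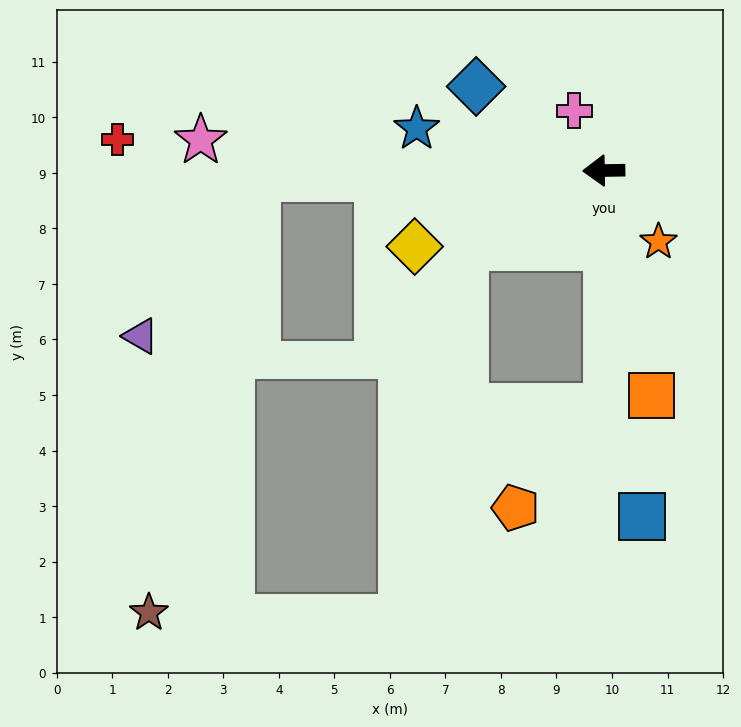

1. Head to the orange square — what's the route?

turn left 101°, forward 4.1 m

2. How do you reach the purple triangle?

blocked — forward 6.2 m, then turn left 53°, forward 3.5 m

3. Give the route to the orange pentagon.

blocked — turn left 90°, forward 4.3 m, then turn right 43°, forward 2.5 m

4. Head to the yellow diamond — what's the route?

turn left 21°, forward 3.7 m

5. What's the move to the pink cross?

turn right 65°, forward 1.2 m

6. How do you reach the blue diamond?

turn right 34°, forward 2.8 m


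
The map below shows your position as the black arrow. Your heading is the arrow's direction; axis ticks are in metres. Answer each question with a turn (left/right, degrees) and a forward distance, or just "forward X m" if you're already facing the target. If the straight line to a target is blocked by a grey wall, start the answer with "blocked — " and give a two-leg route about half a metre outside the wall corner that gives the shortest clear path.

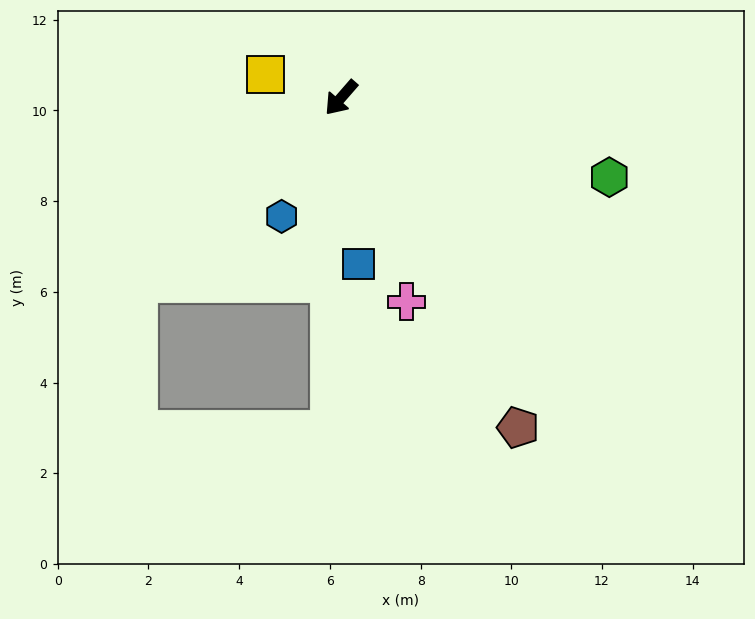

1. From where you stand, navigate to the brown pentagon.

turn left 69°, forward 8.3 m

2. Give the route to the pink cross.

turn left 59°, forward 4.7 m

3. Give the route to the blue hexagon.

turn left 14°, forward 2.9 m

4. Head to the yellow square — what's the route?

turn right 66°, forward 1.8 m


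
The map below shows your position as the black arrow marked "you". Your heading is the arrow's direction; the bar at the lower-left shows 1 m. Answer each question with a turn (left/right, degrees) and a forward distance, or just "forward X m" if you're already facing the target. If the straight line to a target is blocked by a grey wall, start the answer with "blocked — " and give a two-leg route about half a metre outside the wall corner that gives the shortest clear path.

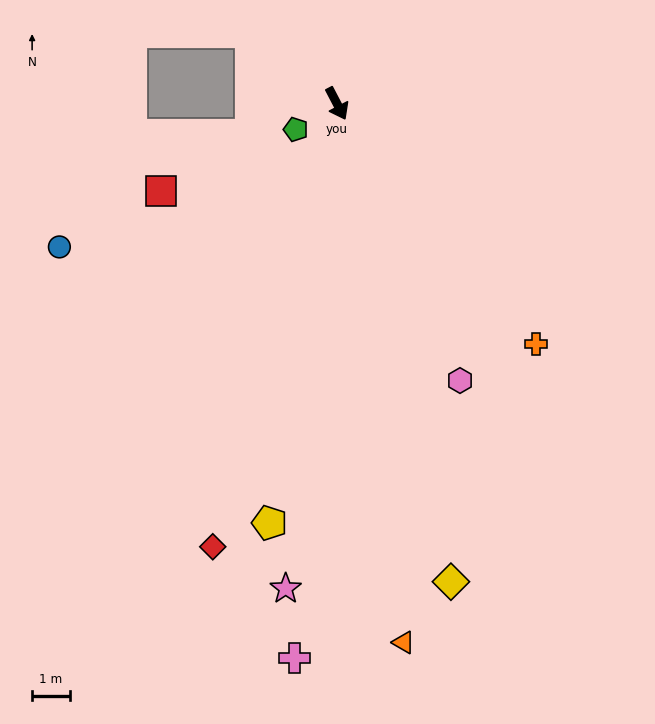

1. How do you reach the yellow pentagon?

turn right 37°, forward 11.3 m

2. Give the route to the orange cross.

turn left 12°, forward 8.3 m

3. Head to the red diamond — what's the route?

turn right 43°, forward 12.2 m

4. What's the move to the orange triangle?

turn right 20°, forward 14.4 m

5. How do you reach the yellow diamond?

turn right 14°, forward 13.1 m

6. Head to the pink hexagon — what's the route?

turn right 4°, forward 8.1 m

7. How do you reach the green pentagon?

turn right 85°, forward 1.3 m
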